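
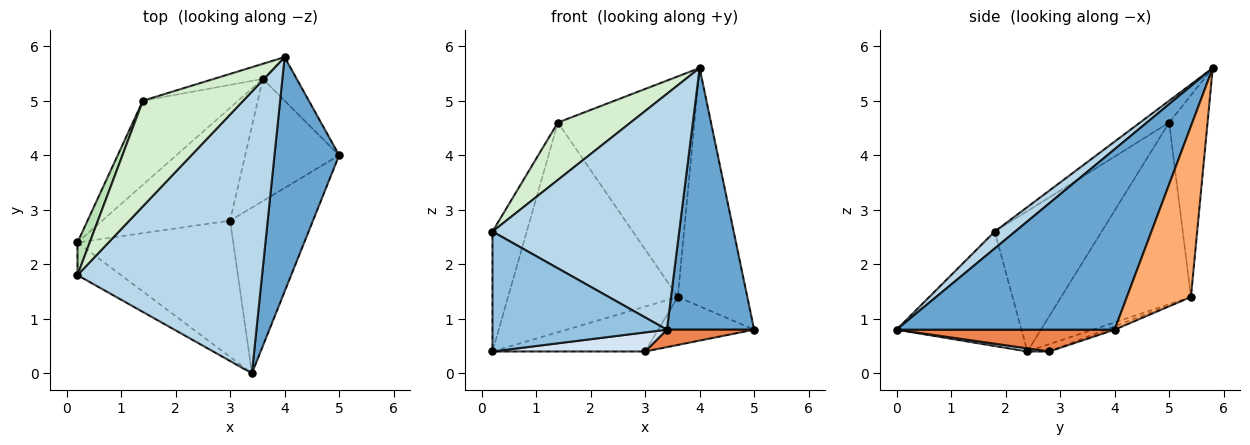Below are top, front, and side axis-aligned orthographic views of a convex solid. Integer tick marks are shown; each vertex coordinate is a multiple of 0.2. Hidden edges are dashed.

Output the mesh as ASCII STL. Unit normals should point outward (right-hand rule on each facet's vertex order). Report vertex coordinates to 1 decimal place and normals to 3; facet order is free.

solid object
 facet normal 0.881 -0.352 0.316
  outer loop
   vertex 4.0 5.8 5.6
   vertex 3.4 0.0 0.8
   vertex 5.0 4.0 0.8
  endloop
 endfacet
 facet normal -0.568 -0.794 -0.216
  outer loop
   vertex 0.2 1.8 2.6
   vertex 0.2 2.4 0.4
   vertex 3.4 0.0 0.8
  endloop
 endfacet
 facet normal 0.070 -0.640 0.765
  outer loop
   vertex 0.2 1.8 2.6
   vertex 3.4 0.0 0.8
   vertex 4.0 5.8 5.6
  endloop
 endfacet
 facet normal 0.020 -0.139 -0.990
  outer loop
   vertex 3.0 2.8 0.4
   vertex 3.4 0.0 0.8
   vertex 0.2 2.4 0.4
  endloop
 endfacet
 facet normal 0.253 -0.101 -0.962
  outer loop
   vertex 3.0 2.8 0.4
   vertex 5.0 4.0 0.8
   vertex 3.4 0.0 0.8
  endloop
 endfacet
 facet normal 0.672 0.729 -0.133
  outer loop
   vertex 3.6 5.4 1.4
   vertex 4.0 5.8 5.6
   vertex 5.0 4.0 0.8
  endloop
 endfacet
 facet normal -0.053 0.369 -0.928
  outer loop
   vertex 3.6 5.4 1.4
   vertex 3.0 2.8 0.4
   vertex 0.2 2.4 0.4
  endloop
 endfacet
 facet normal -0.033 0.365 -0.930
  outer loop
   vertex 3.6 5.4 1.4
   vertex 5.0 4.0 0.8
   vertex 3.0 2.8 0.4
  endloop
 endfacet
 facet normal -0.579 0.757 -0.303
  outer loop
   vertex 1.4 5.0 4.6
   vertex 3.6 5.4 1.4
   vertex 0.2 2.4 0.4
  endloop
 endfacet
 facet normal -0.270 0.961 -0.066
  outer loop
   vertex 1.4 5.0 4.6
   vertex 4.0 5.8 5.6
   vertex 3.6 5.4 1.4
  endloop
 endfacet
 facet normal -0.949 0.304 0.083
  outer loop
   vertex 1.4 5.0 4.6
   vertex 0.2 2.4 0.4
   vertex 0.2 1.8 2.6
  endloop
 endfacet
 facet normal -0.188 -0.469 0.863
  outer loop
   vertex 1.4 5.0 4.6
   vertex 0.2 1.8 2.6
   vertex 4.0 5.8 5.6
  endloop
 endfacet
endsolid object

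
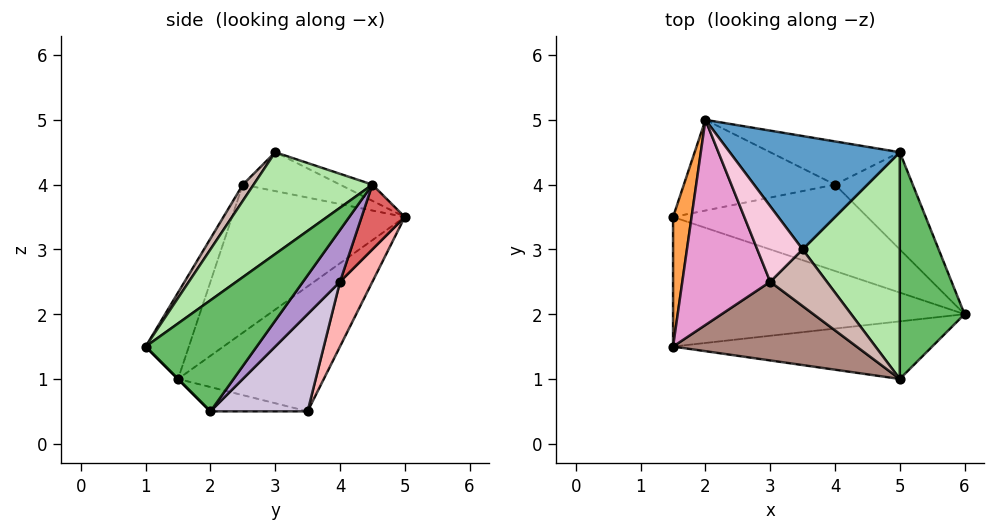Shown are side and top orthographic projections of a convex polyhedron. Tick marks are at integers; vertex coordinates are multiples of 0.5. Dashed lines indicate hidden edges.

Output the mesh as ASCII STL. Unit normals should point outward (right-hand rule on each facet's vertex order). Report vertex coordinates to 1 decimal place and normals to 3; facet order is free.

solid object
 facet normal -0.087 0.392 0.916
  outer loop
   vertex 5.0 4.5 4.0
   vertex 2.0 5.0 3.5
   vertex 3.5 3.0 4.5
  endloop
 endfacet
 facet normal -0.081 -0.242 -0.967
  outer loop
   vertex 1.5 3.5 0.5
   vertex 6.0 2.0 0.5
   vertex 1.5 1.5 1.0
  endloop
 endfacet
 facet normal -0.989 0.037 0.146
  outer loop
   vertex 1.5 3.5 0.5
   vertex 1.5 1.5 1.0
   vertex 2.0 5.0 3.5
  endloop
 endfacet
 facet normal 0.000 -0.707 -0.707
  outer loop
   vertex 5.0 1.0 1.5
   vertex 1.5 1.5 1.0
   vertex 6.0 2.0 0.5
  endloop
 endfacet
 facet normal 0.813 -0.339 0.474
  outer loop
   vertex 5.0 1.0 1.5
   vertex 6.0 2.0 0.5
   vertex 5.0 4.5 4.0
  endloop
 endfacet
 facet normal 0.649 -0.442 0.619
  outer loop
   vertex 5.0 1.0 1.5
   vertex 5.0 4.5 4.0
   vertex 3.5 3.0 4.5
  endloop
 endfacet
 facet normal 0.218 0.873 -0.436
  outer loop
   vertex 4.0 4.0 2.5
   vertex 2.0 5.0 3.5
   vertex 5.0 4.5 4.0
  endloop
 endfacet
 facet normal 0.199 0.863 -0.465
  outer loop
   vertex 4.0 4.0 2.5
   vertex 1.5 3.5 0.5
   vertex 2.0 5.0 3.5
  endloop
 endfacet
 facet normal 0.324 0.811 -0.487
  outer loop
   vertex 4.0 4.0 2.5
   vertex 5.0 4.5 4.0
   vertex 6.0 2.0 0.5
  endloop
 endfacet
 facet normal 0.267 0.802 -0.535
  outer loop
   vertex 4.0 4.0 2.5
   vertex 6.0 2.0 0.5
   vertex 1.5 3.5 0.5
  endloop
 endfacet
 facet normal -0.185 -0.901 0.393
  outer loop
   vertex 3.0 2.5 4.0
   vertex 1.5 1.5 1.0
   vertex 5.0 1.0 1.5
  endloop
 endfacet
 facet normal 0.173 -0.777 0.605
  outer loop
   vertex 3.0 2.5 4.0
   vertex 5.0 1.0 1.5
   vertex 3.5 3.0 4.5
  endloop
 endfacet
 facet normal -0.836 -0.235 0.496
  outer loop
   vertex 3.0 2.5 4.0
   vertex 2.0 5.0 3.5
   vertex 1.5 1.5 1.0
  endloop
 endfacet
 facet normal -0.647 -0.108 0.755
  outer loop
   vertex 3.0 2.5 4.0
   vertex 3.5 3.0 4.5
   vertex 2.0 5.0 3.5
  endloop
 endfacet
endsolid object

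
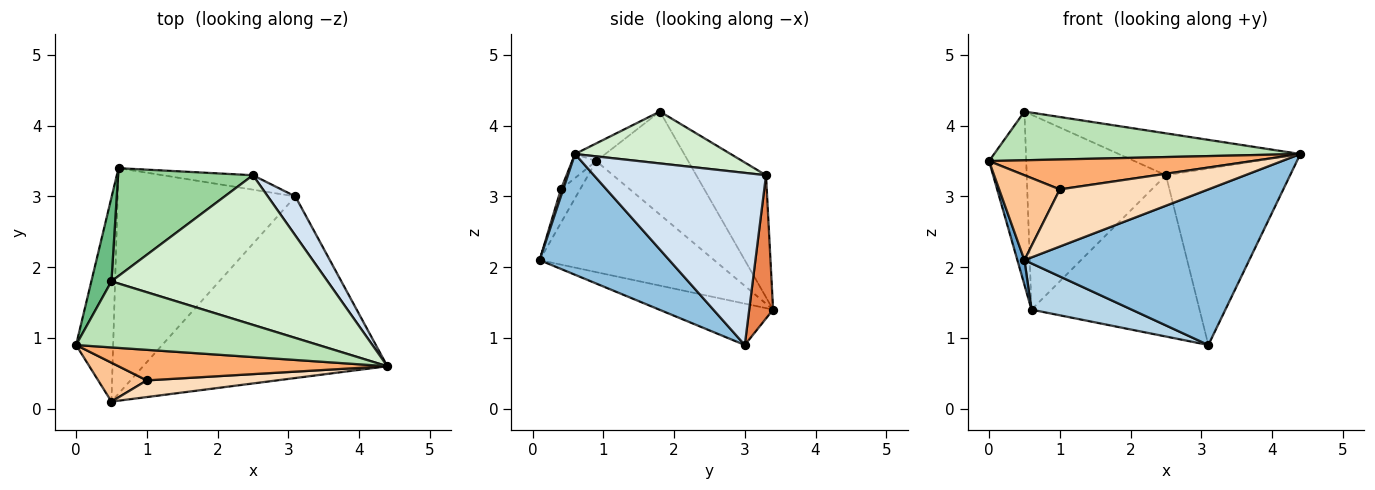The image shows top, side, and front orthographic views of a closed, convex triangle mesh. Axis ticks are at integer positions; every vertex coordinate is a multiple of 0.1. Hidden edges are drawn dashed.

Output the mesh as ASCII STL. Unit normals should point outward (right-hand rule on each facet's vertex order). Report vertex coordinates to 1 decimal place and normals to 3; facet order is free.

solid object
 facet normal -0.948 -0.038 -0.317
  outer loop
   vertex 0.5 0.1 2.1
   vertex 0.0 0.9 3.5
   vertex 0.6 3.4 1.4
  endloop
 endfacet
 facet normal 0.351 -0.609 -0.711
  outer loop
   vertex 3.1 3.0 0.9
   vertex 4.4 0.6 3.6
   vertex 0.5 0.1 2.1
  endloop
 endfacet
 facet normal -0.222 -0.196 -0.955
  outer loop
   vertex 3.1 3.0 0.9
   vertex 0.5 0.1 2.1
   vertex 0.6 3.4 1.4
  endloop
 endfacet
 facet normal 0.804 0.580 0.129
  outer loop
   vertex 2.5 3.3 3.3
   vertex 4.4 0.6 3.6
   vertex 3.1 3.0 0.9
  endloop
 endfacet
 facet normal 0.140 0.986 -0.088
  outer loop
   vertex 2.5 3.3 3.3
   vertex 3.1 3.0 0.9
   vertex 0.6 3.4 1.4
  endloop
 endfacet
 facet normal -0.064 -0.698 0.713
  outer loop
   vertex 1.0 0.4 3.1
   vertex 4.4 0.6 3.6
   vertex 0.0 0.9 3.5
  endloop
 endfacet
 facet normal -0.277 -0.874 0.400
  outer loop
   vertex 1.0 0.4 3.1
   vertex 0.0 0.9 3.5
   vertex 0.5 0.1 2.1
  endloop
 endfacet
 facet normal 0.015 -0.960 0.280
  outer loop
   vertex 1.0 0.4 3.1
   vertex 0.5 0.1 2.1
   vertex 4.4 0.6 3.6
  endloop
 endfacet
 facet normal -0.912 0.368 0.178
  outer loop
   vertex 0.5 1.8 4.2
   vertex 0.6 3.4 1.4
   vertex 0.0 0.9 3.5
  endloop
 endfacet
 facet normal -0.401 0.801 0.444
  outer loop
   vertex 0.5 1.8 4.2
   vertex 2.5 3.3 3.3
   vertex 0.6 3.4 1.4
  endloop
 endfacet
 facet normal -0.059 -0.592 0.804
  outer loop
   vertex 0.5 1.8 4.2
   vertex 0.0 0.9 3.5
   vertex 4.4 0.6 3.6
  endloop
 endfacet
 facet normal 0.225 0.263 0.938
  outer loop
   vertex 0.5 1.8 4.2
   vertex 4.4 0.6 3.6
   vertex 2.5 3.3 3.3
  endloop
 endfacet
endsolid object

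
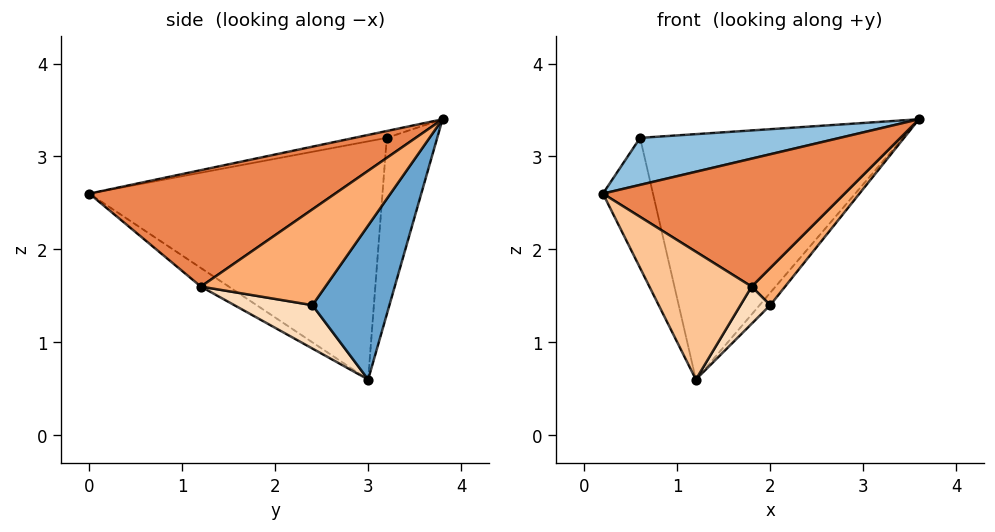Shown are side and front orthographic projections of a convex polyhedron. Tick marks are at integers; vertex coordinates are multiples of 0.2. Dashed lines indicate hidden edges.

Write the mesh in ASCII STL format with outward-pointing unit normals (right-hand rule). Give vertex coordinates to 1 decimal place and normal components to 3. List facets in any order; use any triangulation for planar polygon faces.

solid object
 facet normal 0.741 0.102 -0.664
  outer loop
   vertex 2.0 2.4 1.4
   vertex 1.2 3.0 0.6
   vertex 3.6 3.8 3.4
  endloop
 endfacet
 facet normal -0.029 -0.181 0.983
  outer loop
   vertex 0.6 3.2 3.2
   vertex 0.2 0.0 2.6
   vertex 3.6 3.8 3.4
  endloop
 endfacet
 facet normal -0.958 0.164 -0.234
  outer loop
   vertex 0.6 3.2 3.2
   vertex 1.2 3.0 0.6
   vertex 0.2 0.0 2.6
  endloop
 endfacet
 facet normal -0.187 0.975 -0.118
  outer loop
   vertex 0.6 3.2 3.2
   vertex 3.6 3.8 3.4
   vertex 1.2 3.0 0.6
  endloop
 endfacet
 facet normal 0.683 -0.672 0.287
  outer loop
   vertex 1.8 1.2 1.6
   vertex 3.6 3.8 3.4
   vertex 0.2 0.0 2.6
  endloop
 endfacet
 facet normal 0.831 -0.223 -0.509
  outer loop
   vertex 1.8 1.2 1.6
   vertex 2.0 2.4 1.4
   vertex 3.6 3.8 3.4
  endloop
 endfacet
 facet normal -0.141 -0.516 -0.845
  outer loop
   vertex 1.8 1.2 1.6
   vertex 0.2 0.0 2.6
   vertex 1.2 3.0 0.6
  endloop
 endfacet
 facet normal 0.598 -0.228 -0.769
  outer loop
   vertex 1.8 1.2 1.6
   vertex 1.2 3.0 0.6
   vertex 2.0 2.4 1.4
  endloop
 endfacet
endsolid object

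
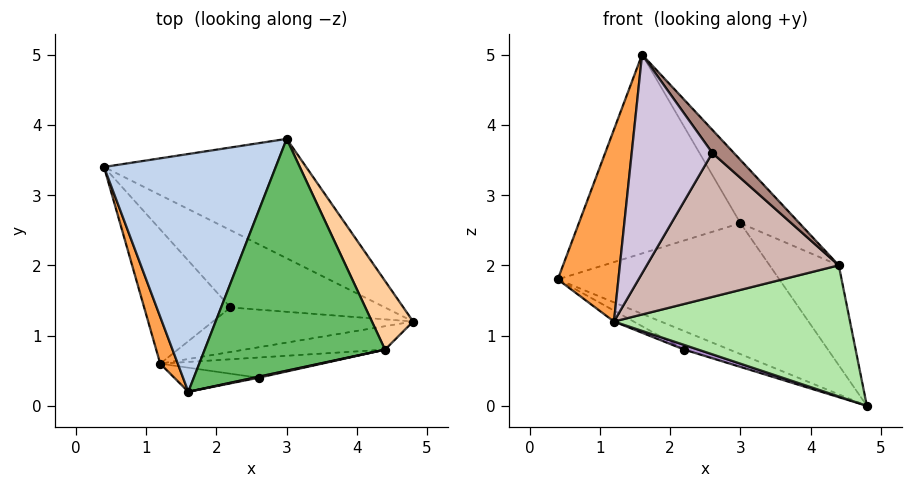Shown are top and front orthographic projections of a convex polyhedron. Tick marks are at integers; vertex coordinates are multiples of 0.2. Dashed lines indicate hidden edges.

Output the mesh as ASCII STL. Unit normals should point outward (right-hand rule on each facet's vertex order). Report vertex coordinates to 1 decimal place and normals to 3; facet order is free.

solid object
 facet normal 0.093 0.736 -0.671
  outer loop
   vertex 3.0 3.8 2.6
   vertex 4.8 1.2 0.0
   vertex 0.4 3.4 1.8
  endloop
 endfacet
 facet normal -0.317 0.608 0.727
  outer loop
   vertex 3.0 3.8 2.6
   vertex 0.4 3.4 1.8
   vertex 1.6 0.2 5.0
  endloop
 endfacet
 facet normal -0.955 -0.288 0.070
  outer loop
   vertex 1.2 0.6 1.2
   vertex 1.6 0.2 5.0
   vertex 0.4 3.4 1.8
  endloop
 endfacet
 facet normal 0.895 0.367 0.252
  outer loop
   vertex 4.4 0.8 2.0
   vertex 4.8 1.2 0.0
   vertex 3.0 3.8 2.6
  endloop
 endfacet
 facet normal 0.699 0.188 0.690
  outer loop
   vertex 4.4 0.8 2.0
   vertex 3.0 3.8 2.6
   vertex 1.6 0.2 5.0
  endloop
 endfacet
 facet normal 0.105 -0.979 -0.175
  outer loop
   vertex 4.4 0.8 2.0
   vertex 1.2 0.6 1.2
   vertex 4.8 1.2 0.0
  endloop
 endfacet
 facet normal -0.271 0.224 -0.936
  outer loop
   vertex 2.2 1.4 0.8
   vertex 0.4 3.4 1.8
   vertex 4.8 1.2 0.0
  endloop
 endfacet
 facet normal -0.421 0.074 -0.904
  outer loop
   vertex 2.2 1.4 0.8
   vertex 1.2 0.6 1.2
   vertex 0.4 3.4 1.8
  endloop
 endfacet
 facet normal -0.300 -0.100 -0.949
  outer loop
   vertex 2.2 1.4 0.8
   vertex 4.8 1.2 0.0
   vertex 1.2 0.6 1.2
  endloop
 endfacet
 facet normal 0.046 -0.993 -0.109
  outer loop
   vertex 2.6 0.4 3.6
   vertex 1.6 0.2 5.0
   vertex 1.2 0.6 1.2
  endloop
 endfacet
 facet normal 0.252 -0.967 0.042
  outer loop
   vertex 2.6 0.4 3.6
   vertex 4.4 0.8 2.0
   vertex 1.6 0.2 5.0
  endloop
 endfacet
 facet normal 0.096 -0.986 -0.138
  outer loop
   vertex 2.6 0.4 3.6
   vertex 1.2 0.6 1.2
   vertex 4.4 0.8 2.0
  endloop
 endfacet
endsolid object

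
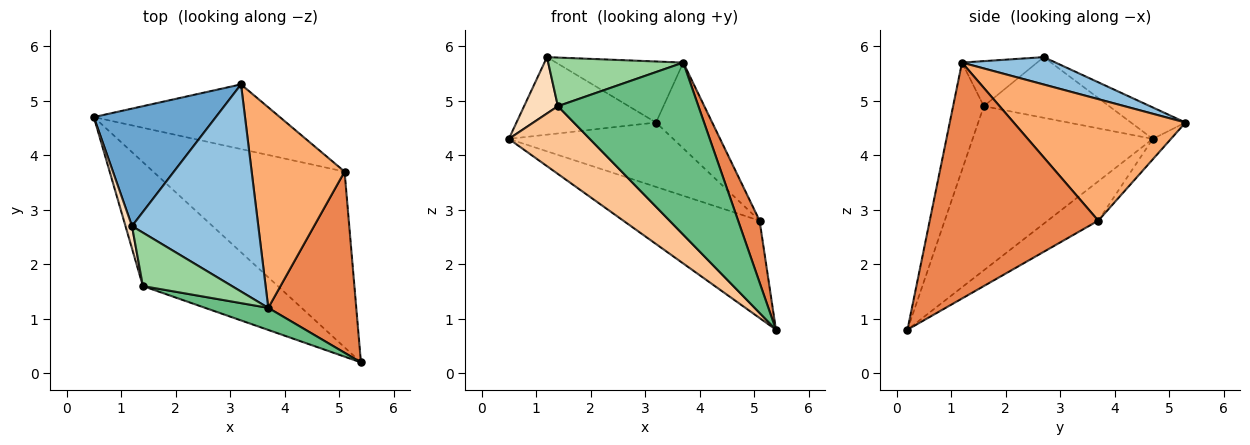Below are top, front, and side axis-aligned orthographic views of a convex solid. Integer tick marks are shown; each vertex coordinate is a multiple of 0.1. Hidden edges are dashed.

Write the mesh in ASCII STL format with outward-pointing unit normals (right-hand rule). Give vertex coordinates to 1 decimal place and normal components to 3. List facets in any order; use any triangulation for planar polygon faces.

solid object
 facet normal -0.210 0.538 0.816
  outer loop
   vertex 1.2 2.7 5.8
   vertex 3.2 5.3 4.6
   vertex 0.5 4.7 4.3
  endloop
 endfacet
 facet normal 0.204 0.277 0.939
  outer loop
   vertex 3.7 1.2 5.7
   vertex 3.2 5.3 4.6
   vertex 1.2 2.7 5.8
  endloop
 endfacet
 facet normal -0.177 0.477 -0.861
  outer loop
   vertex 5.1 3.7 2.8
   vertex 5.4 0.2 0.8
   vertex 0.5 4.7 4.3
  endloop
 endfacet
 facet normal -0.078 0.703 -0.707
  outer loop
   vertex 5.1 3.7 2.8
   vertex 0.5 4.7 4.3
   vertex 3.2 5.3 4.6
  endloop
 endfacet
 facet normal 0.930 -0.119 0.347
  outer loop
   vertex 5.1 3.7 2.8
   vertex 3.7 1.2 5.7
   vertex 5.4 0.2 0.8
  endloop
 endfacet
 facet normal 0.769 0.252 0.588
  outer loop
   vertex 5.1 3.7 2.8
   vertex 3.2 5.3 4.6
   vertex 3.7 1.2 5.7
  endloop
 endfacet
 facet normal -0.730 -0.328 -0.600
  outer loop
   vertex 1.4 1.6 4.9
   vertex 0.5 4.7 4.3
   vertex 5.4 0.2 0.8
  endloop
 endfacet
 facet normal -0.960 -0.259 0.103
  outer loop
   vertex 1.4 1.6 4.9
   vertex 1.2 2.7 5.8
   vertex 0.5 4.7 4.3
  endloop
 endfacet
 facet normal -0.212 -0.969 0.124
  outer loop
   vertex 1.4 1.6 4.9
   vertex 5.4 0.2 0.8
   vertex 3.7 1.2 5.7
  endloop
 endfacet
 facet normal -0.351 -0.630 0.693
  outer loop
   vertex 1.4 1.6 4.9
   vertex 3.7 1.2 5.7
   vertex 1.2 2.7 5.8
  endloop
 endfacet
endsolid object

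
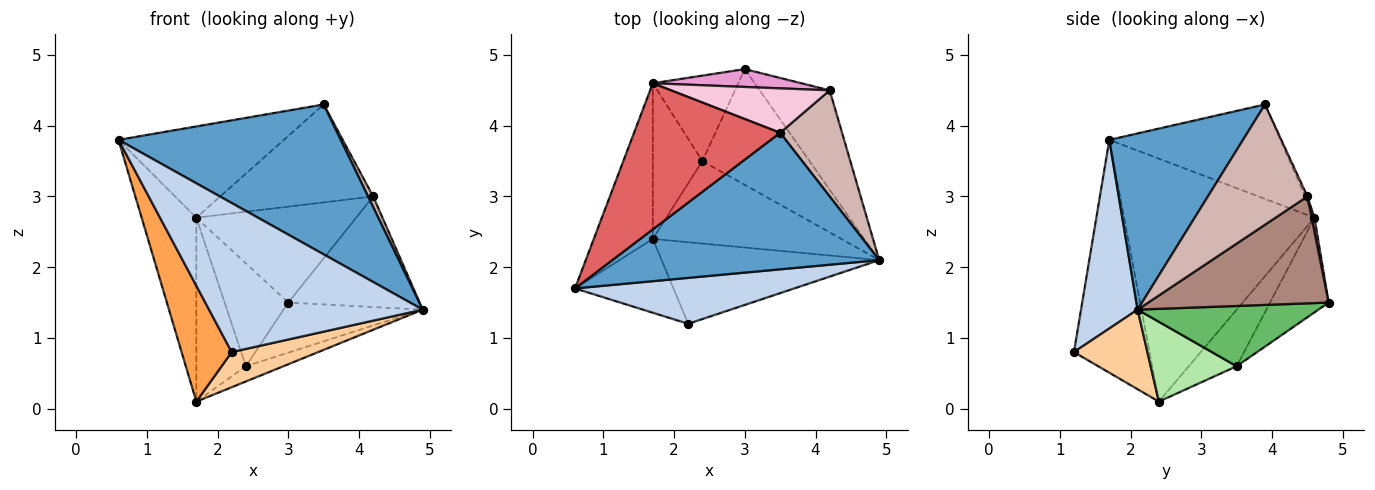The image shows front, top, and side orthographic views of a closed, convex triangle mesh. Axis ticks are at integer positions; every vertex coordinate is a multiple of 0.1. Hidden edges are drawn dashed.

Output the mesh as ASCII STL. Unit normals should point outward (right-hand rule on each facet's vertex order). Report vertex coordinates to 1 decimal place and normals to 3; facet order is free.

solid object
 facet normal 0.406 -0.675 0.615
  outer loop
   vertex 3.5 3.9 4.3
   vertex 0.6 1.7 3.8
   vertex 4.9 2.1 1.4
  endloop
 endfacet
 facet normal 0.245 -0.926 0.285
  outer loop
   vertex 2.2 1.2 0.8
   vertex 4.9 2.1 1.4
   vertex 0.6 1.7 3.8
  endloop
 endfacet
 facet normal -0.786 -0.521 -0.332
  outer loop
   vertex 2.2 1.2 0.8
   vertex 0.6 1.7 3.8
   vertex 1.7 2.4 0.1
  endloop
 endfacet
 facet normal 0.318 -0.375 -0.871
  outer loop
   vertex 2.2 1.2 0.8
   vertex 1.7 2.4 0.1
   vertex 4.9 2.1 1.4
  endloop
 endfacet
 facet normal 0.459 0.353 -0.816
  outer loop
   vertex 2.4 3.5 0.6
   vertex 3.0 4.8 1.5
   vertex 4.9 2.1 1.4
  endloop
 endfacet
 facet normal 0.385 0.168 -0.908
  outer loop
   vertex 2.4 3.5 0.6
   vertex 4.9 2.1 1.4
   vertex 1.7 2.4 0.1
  endloop
 endfacet
 facet normal -0.481 0.464 0.744
  outer loop
   vertex 1.7 4.6 2.7
   vertex 0.6 1.7 3.8
   vertex 3.5 3.9 4.3
  endloop
 endfacet
 facet normal -0.936 0.269 -0.227
  outer loop
   vertex 1.7 4.6 2.7
   vertex 1.7 2.4 0.1
   vertex 0.6 1.7 3.8
  endloop
 endfacet
 facet normal -0.578 0.628 -0.521
  outer loop
   vertex 1.7 4.6 2.7
   vertex 3.0 4.8 1.5
   vertex 2.4 3.5 0.6
  endloop
 endfacet
 facet normal -0.594 0.614 -0.520
  outer loop
   vertex 1.7 4.6 2.7
   vertex 2.4 3.5 0.6
   vertex 1.7 2.4 0.1
  endloop
 endfacet
 facet normal 0.715 0.520 -0.468
  outer loop
   vertex 4.2 4.5 3.0
   vertex 4.9 2.1 1.4
   vertex 3.0 4.8 1.5
  endloop
 endfacet
 facet normal 0.888 -0.046 0.457
  outer loop
   vertex 4.2 4.5 3.0
   vertex 3.5 3.9 4.3
   vertex 4.9 2.1 1.4
  endloop
 endfacet
 facet normal 0.017 0.983 0.183
  outer loop
   vertex 4.2 4.5 3.0
   vertex 3.0 4.8 1.5
   vertex 1.7 4.6 2.7
  endloop
 endfacet
 facet normal -0.013 0.911 0.413
  outer loop
   vertex 4.2 4.5 3.0
   vertex 1.7 4.6 2.7
   vertex 3.5 3.9 4.3
  endloop
 endfacet
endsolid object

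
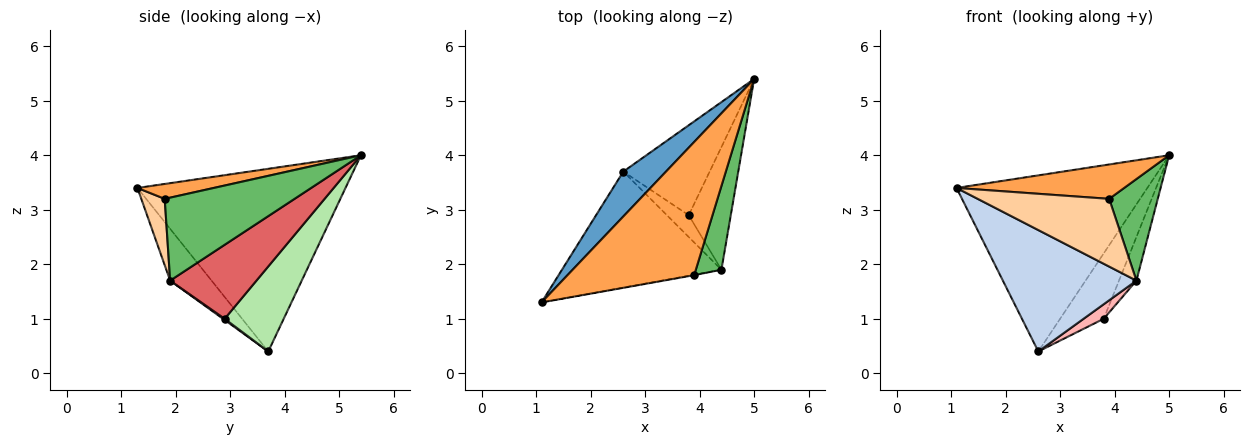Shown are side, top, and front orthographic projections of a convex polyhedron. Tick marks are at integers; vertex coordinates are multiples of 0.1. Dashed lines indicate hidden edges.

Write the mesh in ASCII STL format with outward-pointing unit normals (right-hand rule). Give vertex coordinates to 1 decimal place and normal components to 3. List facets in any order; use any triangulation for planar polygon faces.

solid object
 facet normal -0.726 0.666 0.170
  outer loop
   vertex 2.6 3.7 0.4
   vertex 1.1 1.3 3.4
   vertex 5.0 5.4 4.0
  endloop
 endfacet
 facet normal -0.219 -0.706 -0.674
  outer loop
   vertex 4.4 1.9 1.7
   vertex 1.1 1.3 3.4
   vertex 2.6 3.7 0.4
  endloop
 endfacet
 facet normal 0.113 -0.248 0.962
  outer loop
   vertex 3.9 1.8 3.2
   vertex 5.0 5.4 4.0
   vertex 1.1 1.3 3.4
  endloop
 endfacet
 facet normal 0.175 -0.984 -0.007
  outer loop
   vertex 3.9 1.8 3.2
   vertex 1.1 1.3 3.4
   vertex 4.4 1.9 1.7
  endloop
 endfacet
 facet normal 0.900 -0.337 0.278
  outer loop
   vertex 3.9 1.8 3.2
   vertex 4.4 1.9 1.7
   vertex 5.0 5.4 4.0
  endloop
 endfacet
 facet normal 0.623 0.460 -0.633
  outer loop
   vertex 3.8 2.9 1.0
   vertex 2.6 3.7 0.4
   vertex 5.0 5.4 4.0
  endloop
 endfacet
 facet normal 0.856 0.173 -0.487
  outer loop
   vertex 3.8 2.9 1.0
   vertex 5.0 5.4 4.0
   vertex 4.4 1.9 1.7
  endloop
 endfacet
 facet normal 0.046 -0.554 -0.831
  outer loop
   vertex 3.8 2.9 1.0
   vertex 4.4 1.9 1.7
   vertex 2.6 3.7 0.4
  endloop
 endfacet
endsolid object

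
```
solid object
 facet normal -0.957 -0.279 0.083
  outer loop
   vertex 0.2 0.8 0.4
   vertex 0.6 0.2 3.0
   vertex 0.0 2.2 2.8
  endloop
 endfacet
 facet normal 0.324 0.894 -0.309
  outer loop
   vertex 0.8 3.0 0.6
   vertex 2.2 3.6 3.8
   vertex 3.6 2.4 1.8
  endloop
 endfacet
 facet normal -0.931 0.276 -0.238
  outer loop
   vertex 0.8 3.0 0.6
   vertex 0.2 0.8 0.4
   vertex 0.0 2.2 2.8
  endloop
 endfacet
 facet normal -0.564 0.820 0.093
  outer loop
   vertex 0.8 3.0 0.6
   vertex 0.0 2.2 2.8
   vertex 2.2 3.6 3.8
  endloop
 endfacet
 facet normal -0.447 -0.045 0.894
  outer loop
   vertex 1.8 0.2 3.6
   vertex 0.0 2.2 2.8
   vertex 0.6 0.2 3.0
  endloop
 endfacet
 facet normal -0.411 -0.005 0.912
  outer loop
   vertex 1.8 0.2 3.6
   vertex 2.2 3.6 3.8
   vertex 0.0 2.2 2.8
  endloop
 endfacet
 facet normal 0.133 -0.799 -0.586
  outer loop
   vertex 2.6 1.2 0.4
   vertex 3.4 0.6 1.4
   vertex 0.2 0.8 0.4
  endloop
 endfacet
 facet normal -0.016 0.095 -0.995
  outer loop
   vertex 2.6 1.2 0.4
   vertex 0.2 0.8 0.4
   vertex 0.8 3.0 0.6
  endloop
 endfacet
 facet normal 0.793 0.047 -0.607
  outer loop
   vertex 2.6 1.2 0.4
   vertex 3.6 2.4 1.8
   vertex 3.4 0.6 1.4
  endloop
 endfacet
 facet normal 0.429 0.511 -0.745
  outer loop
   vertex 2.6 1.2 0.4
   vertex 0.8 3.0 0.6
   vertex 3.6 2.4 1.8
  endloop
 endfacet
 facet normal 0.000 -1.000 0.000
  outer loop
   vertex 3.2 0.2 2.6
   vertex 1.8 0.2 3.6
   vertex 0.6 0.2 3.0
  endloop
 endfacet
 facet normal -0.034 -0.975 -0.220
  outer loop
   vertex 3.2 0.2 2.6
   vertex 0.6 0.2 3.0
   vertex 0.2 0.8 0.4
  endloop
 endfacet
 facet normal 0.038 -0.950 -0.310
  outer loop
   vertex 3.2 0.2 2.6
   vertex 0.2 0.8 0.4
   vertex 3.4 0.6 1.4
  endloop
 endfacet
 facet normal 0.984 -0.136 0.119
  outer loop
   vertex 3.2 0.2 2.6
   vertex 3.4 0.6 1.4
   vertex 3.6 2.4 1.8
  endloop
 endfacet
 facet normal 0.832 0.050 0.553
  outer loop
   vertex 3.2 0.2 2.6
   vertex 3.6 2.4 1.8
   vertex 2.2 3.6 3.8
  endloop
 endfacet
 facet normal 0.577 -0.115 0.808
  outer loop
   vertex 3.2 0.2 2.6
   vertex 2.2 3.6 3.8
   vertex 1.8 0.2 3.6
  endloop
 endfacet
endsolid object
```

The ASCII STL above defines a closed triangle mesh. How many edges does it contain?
24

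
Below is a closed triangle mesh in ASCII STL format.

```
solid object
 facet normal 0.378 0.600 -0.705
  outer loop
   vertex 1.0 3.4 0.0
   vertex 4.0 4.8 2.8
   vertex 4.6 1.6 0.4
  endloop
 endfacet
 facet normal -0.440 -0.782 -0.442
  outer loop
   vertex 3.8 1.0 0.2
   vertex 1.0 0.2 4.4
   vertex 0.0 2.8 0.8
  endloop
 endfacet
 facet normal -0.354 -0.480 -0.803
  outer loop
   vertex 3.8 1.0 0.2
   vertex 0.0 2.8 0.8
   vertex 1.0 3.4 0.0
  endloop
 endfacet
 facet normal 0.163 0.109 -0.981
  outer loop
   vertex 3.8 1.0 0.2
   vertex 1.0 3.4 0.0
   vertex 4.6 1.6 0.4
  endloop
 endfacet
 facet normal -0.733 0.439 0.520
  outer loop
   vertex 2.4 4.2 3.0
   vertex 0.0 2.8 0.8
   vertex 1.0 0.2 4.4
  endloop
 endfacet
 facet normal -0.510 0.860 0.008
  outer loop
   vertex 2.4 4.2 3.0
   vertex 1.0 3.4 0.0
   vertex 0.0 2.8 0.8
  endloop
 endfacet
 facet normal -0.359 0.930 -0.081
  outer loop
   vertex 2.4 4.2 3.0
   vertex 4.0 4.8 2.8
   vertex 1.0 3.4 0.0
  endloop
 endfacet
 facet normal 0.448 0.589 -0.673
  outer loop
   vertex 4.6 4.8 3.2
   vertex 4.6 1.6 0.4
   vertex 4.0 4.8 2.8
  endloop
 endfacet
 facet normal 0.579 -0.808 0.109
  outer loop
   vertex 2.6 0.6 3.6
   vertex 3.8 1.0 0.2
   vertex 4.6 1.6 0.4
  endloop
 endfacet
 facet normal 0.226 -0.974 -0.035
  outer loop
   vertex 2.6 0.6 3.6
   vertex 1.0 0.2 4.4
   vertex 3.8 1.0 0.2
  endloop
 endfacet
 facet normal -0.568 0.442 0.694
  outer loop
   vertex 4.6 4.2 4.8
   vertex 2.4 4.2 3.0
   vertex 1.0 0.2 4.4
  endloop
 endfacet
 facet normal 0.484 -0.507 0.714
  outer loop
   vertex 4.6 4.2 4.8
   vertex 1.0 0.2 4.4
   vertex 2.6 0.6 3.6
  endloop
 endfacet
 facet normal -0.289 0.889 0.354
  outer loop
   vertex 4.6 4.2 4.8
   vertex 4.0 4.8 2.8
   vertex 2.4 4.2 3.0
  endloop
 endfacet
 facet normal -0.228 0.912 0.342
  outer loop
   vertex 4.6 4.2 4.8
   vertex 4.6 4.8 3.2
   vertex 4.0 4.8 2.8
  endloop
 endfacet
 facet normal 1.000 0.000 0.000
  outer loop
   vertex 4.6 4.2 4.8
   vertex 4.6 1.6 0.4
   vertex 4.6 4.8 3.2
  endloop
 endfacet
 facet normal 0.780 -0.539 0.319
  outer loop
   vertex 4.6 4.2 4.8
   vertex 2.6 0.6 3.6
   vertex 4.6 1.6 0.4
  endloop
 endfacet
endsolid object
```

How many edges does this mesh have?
24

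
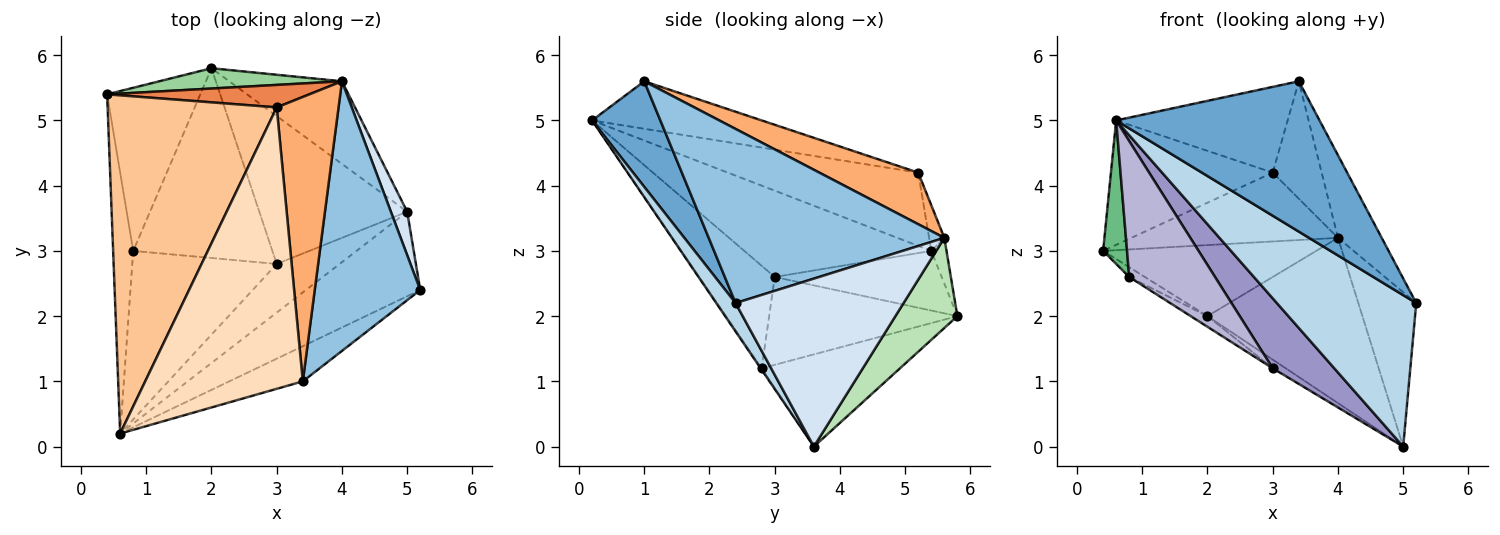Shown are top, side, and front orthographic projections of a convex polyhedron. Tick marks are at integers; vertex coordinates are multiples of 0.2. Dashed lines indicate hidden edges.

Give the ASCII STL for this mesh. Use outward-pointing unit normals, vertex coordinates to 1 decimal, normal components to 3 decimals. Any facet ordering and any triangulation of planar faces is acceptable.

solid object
 facet normal 0.311 -0.925 -0.217
  outer loop
   vertex 3.4 1.0 5.6
   vertex 0.6 0.2 5.0
   vertex 5.2 2.4 2.2
  endloop
 endfacet
 facet normal 0.845 0.157 0.512
  outer loop
   vertex 4.0 5.6 3.2
   vertex 3.4 1.0 5.6
   vertex 5.2 2.4 2.2
  endloop
 endfacet
 facet normal 0.120 -0.867 -0.484
  outer loop
   vertex 5.0 3.6 0.0
   vertex 5.2 2.4 2.2
   vertex 0.6 0.2 5.0
  endloop
 endfacet
 facet normal 0.941 0.324 0.091
  outer loop
   vertex 5.0 3.6 0.0
   vertex 4.0 5.6 3.2
   vertex 5.2 2.4 2.2
  endloop
 endfacet
 facet normal -0.070 0.948 0.309
  outer loop
   vertex 3.0 5.2 4.2
   vertex 4.0 5.6 3.2
   vertex 0.4 5.4 3.0
  endloop
 endfacet
 facet normal 0.611 0.302 0.732
  outer loop
   vertex 3.0 5.2 4.2
   vertex 3.4 1.0 5.6
   vertex 4.0 5.6 3.2
  endloop
 endfacet
 facet normal -0.377 0.320 0.869
  outer loop
   vertex 3.0 5.2 4.2
   vertex 0.4 5.4 3.0
   vertex 0.6 0.2 5.0
  endloop
 endfacet
 facet normal -0.277 0.280 0.919
  outer loop
   vertex 3.0 5.2 4.2
   vertex 0.6 0.2 5.0
   vertex 3.4 1.0 5.6
  endloop
 endfacet
 facet normal -0.967 -0.124 -0.225
  outer loop
   vertex 0.8 3.0 2.6
   vertex 0.6 0.2 5.0
   vertex 0.4 5.4 3.0
  endloop
 endfacet
 facet normal -0.069 0.959 0.274
  outer loop
   vertex 2.0 5.8 2.0
   vertex 0.4 5.4 3.0
   vertex 4.0 5.6 3.2
  endloop
 endfacet
 facet normal 0.337 0.842 -0.421
  outer loop
   vertex 2.0 5.8 2.0
   vertex 4.0 5.6 3.2
   vertex 5.0 3.6 0.0
  endloop
 endfacet
 facet normal -0.538 0.050 -0.841
  outer loop
   vertex 2.0 5.8 2.0
   vertex 0.8 3.0 2.6
   vertex 0.4 5.4 3.0
  endloop
 endfacet
 facet normal -0.014 -0.821 -0.571
  outer loop
   vertex 3.0 2.8 1.2
   vertex 5.0 3.6 0.0
   vertex 0.6 0.2 5.0
  endloop
 endfacet
 facet normal -0.484 -0.549 -0.681
  outer loop
   vertex 3.0 2.8 1.2
   vertex 0.6 0.2 5.0
   vertex 0.8 3.0 2.6
  endloop
 endfacet
 facet normal -0.528 0.050 -0.848
  outer loop
   vertex 3.0 2.8 1.2
   vertex 2.0 5.8 2.0
   vertex 5.0 3.6 0.0
  endloop
 endfacet
 facet normal -0.533 0.048 -0.845
  outer loop
   vertex 3.0 2.8 1.2
   vertex 0.8 3.0 2.6
   vertex 2.0 5.8 2.0
  endloop
 endfacet
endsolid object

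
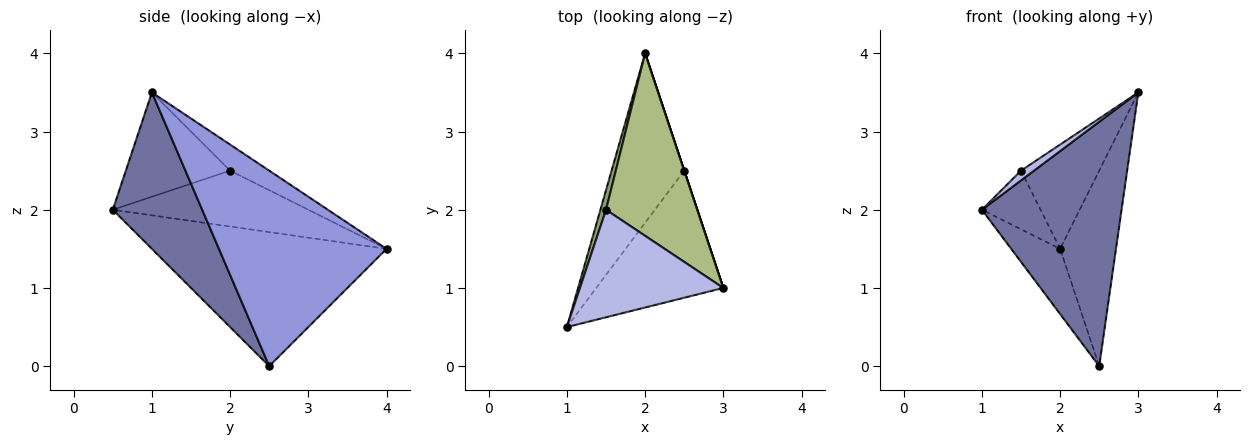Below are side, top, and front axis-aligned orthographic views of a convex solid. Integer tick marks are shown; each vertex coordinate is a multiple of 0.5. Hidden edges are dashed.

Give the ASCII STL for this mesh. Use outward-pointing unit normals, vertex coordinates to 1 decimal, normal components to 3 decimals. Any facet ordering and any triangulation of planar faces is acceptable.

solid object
 facet normal 0.494 -0.772 -0.401
  outer loop
   vertex 2.5 2.5 0.0
   vertex 3.0 1.0 3.5
   vertex 1.0 0.5 2.0
  endloop
 endfacet
 facet normal -0.865 0.180 -0.468
  outer loop
   vertex 2.5 2.5 0.0
   vertex 1.0 0.5 2.0
   vertex 2.0 4.0 1.5
  endloop
 endfacet
 facet normal 0.949 0.316 0.000
  outer loop
   vertex 2.5 2.5 0.0
   vertex 2.0 4.0 1.5
   vertex 3.0 1.0 3.5
  endloop
 endfacet
 facet normal -0.587 -0.073 0.807
  outer loop
   vertex 1.5 2.0 2.5
   vertex 1.0 0.5 2.0
   vertex 3.0 1.0 3.5
  endloop
 endfacet
 facet normal -0.953 0.286 0.095
  outer loop
   vertex 1.5 2.0 2.5
   vertex 2.0 4.0 1.5
   vertex 1.0 0.5 2.0
  endloop
 endfacet
 facet normal -0.241 0.482 0.843
  outer loop
   vertex 1.5 2.0 2.5
   vertex 3.0 1.0 3.5
   vertex 2.0 4.0 1.5
  endloop
 endfacet
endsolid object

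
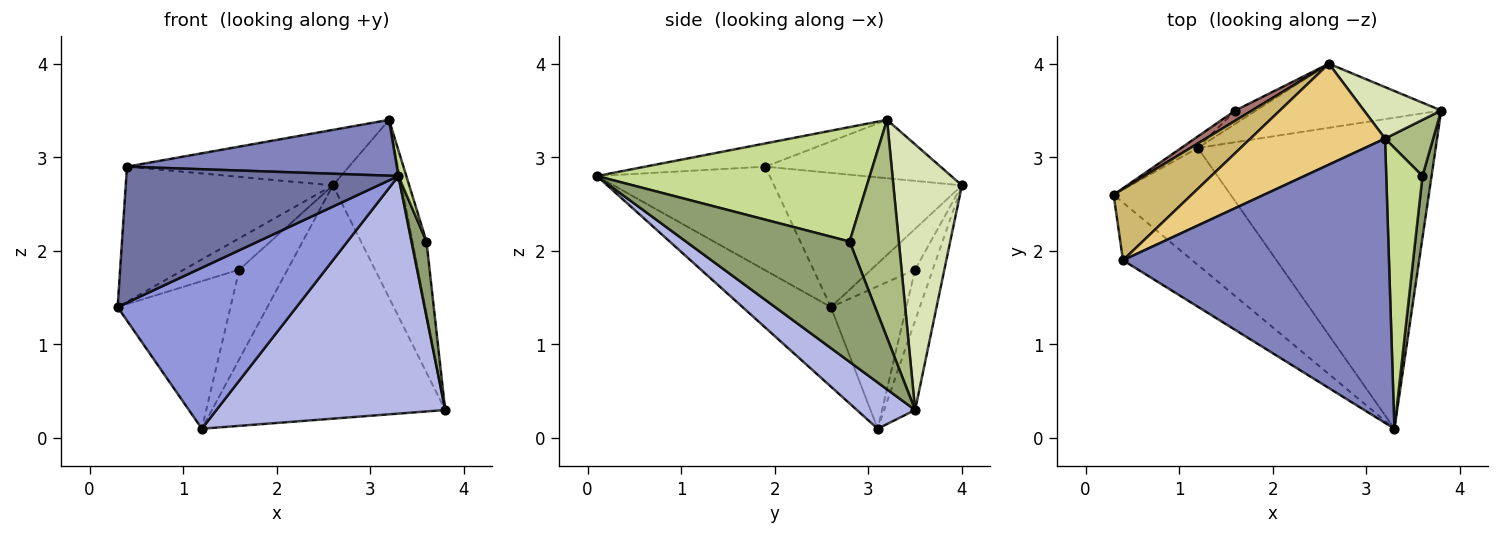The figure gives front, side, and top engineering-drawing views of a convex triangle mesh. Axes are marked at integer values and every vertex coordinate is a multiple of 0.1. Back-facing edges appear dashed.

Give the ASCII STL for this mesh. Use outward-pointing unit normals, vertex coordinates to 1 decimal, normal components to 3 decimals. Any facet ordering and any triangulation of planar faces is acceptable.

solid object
 facet normal -0.505 -0.795 -0.337
  outer loop
   vertex 0.4 1.9 2.9
   vertex 0.3 2.6 1.4
   vertex 3.3 0.1 2.8
  endloop
 endfacet
 facet normal -0.085 -0.192 0.978
  outer loop
   vertex 0.4 1.9 2.9
   vertex 3.3 0.1 2.8
   vertex 3.2 3.2 3.4
  endloop
 endfacet
 facet normal -0.371 -0.751 -0.546
  outer loop
   vertex 1.2 3.1 0.1
   vertex 3.3 0.1 2.8
   vertex 0.3 2.6 1.4
  endloop
 endfacet
 facet normal 0.153 -0.600 -0.785
  outer loop
   vertex 1.2 3.1 0.1
   vertex 3.8 3.5 0.3
   vertex 3.3 0.1 2.8
  endloop
 endfacet
 facet normal 0.993 -0.091 0.075
  outer loop
   vertex 3.6 2.8 2.1
   vertex 3.3 0.1 2.8
   vertex 3.8 3.5 0.3
  endloop
 endfacet
 facet normal 0.941 0.266 0.208
  outer loop
   vertex 3.6 2.8 2.1
   vertex 3.8 3.5 0.3
   vertex 3.2 3.2 3.4
  endloop
 endfacet
 facet normal 0.953 -0.028 0.302
  outer loop
   vertex 3.6 2.8 2.1
   vertex 3.2 3.2 3.4
   vertex 3.3 0.1 2.8
  endloop
 endfacet
 facet normal 0.691 0.694 0.201
  outer loop
   vertex 2.6 4.0 2.7
   vertex 3.2 3.2 3.4
   vertex 3.8 3.5 0.3
  endloop
 endfacet
 facet normal -0.127 0.956 -0.263
  outer loop
   vertex 2.6 4.0 2.7
   vertex 3.8 3.5 0.3
   vertex 1.2 3.1 0.1
  endloop
 endfacet
 facet normal -0.626 0.690 0.364
  outer loop
   vertex 2.6 4.0 2.7
   vertex 0.3 2.6 1.4
   vertex 0.4 1.9 2.9
  endloop
 endfacet
 facet normal -0.355 0.450 0.819
  outer loop
   vertex 2.6 4.0 2.7
   vertex 0.4 1.9 2.9
   vertex 3.2 3.2 3.4
  endloop
 endfacet
 facet normal -0.554 0.830 -0.065
  outer loop
   vertex 1.6 3.5 1.8
   vertex 1.2 3.1 0.1
   vertex 0.3 2.6 1.4
  endloop
 endfacet
 facet normal -0.602 0.760 0.247
  outer loop
   vertex 1.6 3.5 1.8
   vertex 0.3 2.6 1.4
   vertex 2.6 4.0 2.7
  endloop
 endfacet
 facet normal -0.340 0.930 -0.139
  outer loop
   vertex 1.6 3.5 1.8
   vertex 2.6 4.0 2.7
   vertex 1.2 3.1 0.1
  endloop
 endfacet
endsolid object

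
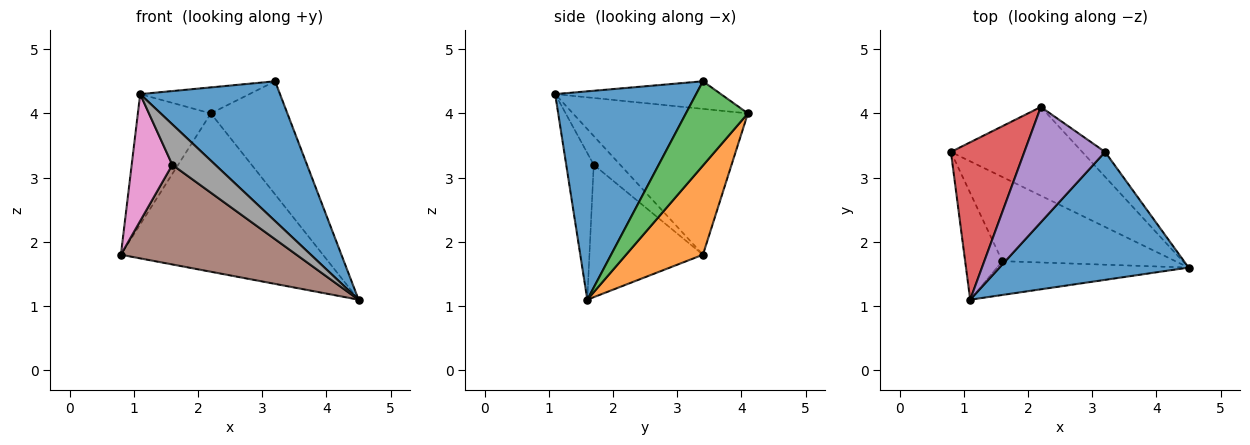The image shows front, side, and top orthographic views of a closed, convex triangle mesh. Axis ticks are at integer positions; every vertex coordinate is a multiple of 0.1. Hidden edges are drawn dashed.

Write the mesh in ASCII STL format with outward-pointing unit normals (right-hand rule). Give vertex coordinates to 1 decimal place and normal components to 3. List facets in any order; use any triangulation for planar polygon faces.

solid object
 facet normal 0.597 -0.592 0.542
  outer loop
   vertex 3.2 3.4 4.5
   vertex 1.1 1.1 4.3
   vertex 4.5 1.6 1.1
  endloop
 endfacet
 facet normal 0.315 0.828 -0.464
  outer loop
   vertex 2.2 4.1 4.0
   vertex 4.5 1.6 1.1
   vertex 0.8 3.4 1.8
  endloop
 endfacet
 facet normal 0.620 0.766 -0.168
  outer loop
   vertex 2.2 4.1 4.0
   vertex 3.2 3.4 4.5
   vertex 4.5 1.6 1.1
  endloop
 endfacet
 facet normal -0.837 0.349 0.422
  outer loop
   vertex 2.2 4.1 4.0
   vertex 0.8 3.4 1.8
   vertex 1.1 1.1 4.3
  endloop
 endfacet
 facet normal -0.317 0.209 0.925
  outer loop
   vertex 2.2 4.1 4.0
   vertex 1.1 1.1 4.3
   vertex 3.2 3.4 4.5
  endloop
 endfacet
 facet normal -0.443 -0.685 -0.579
  outer loop
   vertex 1.6 1.7 3.2
   vertex 0.8 3.4 1.8
   vertex 4.5 1.6 1.1
  endloop
 endfacet
 facet normal -0.446 -0.685 -0.576
  outer loop
   vertex 1.6 1.7 3.2
   vertex 1.1 1.1 4.3
   vertex 0.8 3.4 1.8
  endloop
 endfacet
 facet normal -0.441 -0.689 -0.576
  outer loop
   vertex 1.6 1.7 3.2
   vertex 4.5 1.6 1.1
   vertex 1.1 1.1 4.3
  endloop
 endfacet
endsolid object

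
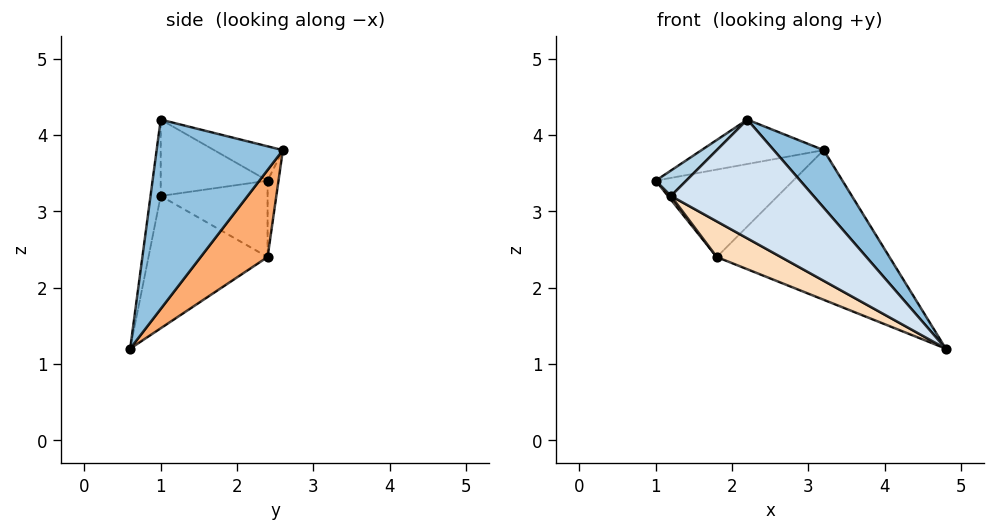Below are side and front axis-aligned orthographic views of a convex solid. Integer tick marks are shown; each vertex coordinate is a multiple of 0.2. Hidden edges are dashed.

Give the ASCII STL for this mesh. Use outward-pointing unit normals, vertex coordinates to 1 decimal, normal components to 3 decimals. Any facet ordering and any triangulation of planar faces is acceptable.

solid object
 facet normal -0.198 0.353 0.915
  outer loop
   vertex 2.2 1.0 4.2
   vertex 3.2 2.6 3.8
   vertex 1.0 2.4 3.4
  endloop
 endfacet
 facet normal 0.707 -0.279 0.650
  outer loop
   vertex 2.2 1.0 4.2
   vertex 4.8 0.6 1.2
   vertex 3.2 2.6 3.8
  endloop
 endfacet
 facet normal -0.693 -0.198 0.693
  outer loop
   vertex 1.2 1.0 3.2
   vertex 2.2 1.0 4.2
   vertex 1.0 2.4 3.4
  endloop
 endfacet
 facet normal -0.071 -0.995 0.071
  outer loop
   vertex 1.2 1.0 3.2
   vertex 4.8 0.6 1.2
   vertex 2.2 1.0 4.2
  endloop
 endfacet
 facet normal -0.079 0.995 -0.063
  outer loop
   vertex 1.8 2.4 2.4
   vertex 1.0 2.4 3.4
   vertex 3.2 2.6 3.8
  endloop
 endfacet
 facet normal 0.324 0.836 -0.443
  outer loop
   vertex 1.8 2.4 2.4
   vertex 3.2 2.6 3.8
   vertex 4.8 0.6 1.2
  endloop
 endfacet
 facet normal -0.781 -0.022 -0.625
  outer loop
   vertex 1.8 2.4 2.4
   vertex 1.2 1.0 3.2
   vertex 1.0 2.4 3.4
  endloop
 endfacet
 facet normal -0.491 -0.264 -0.830
  outer loop
   vertex 1.8 2.4 2.4
   vertex 4.8 0.6 1.2
   vertex 1.2 1.0 3.2
  endloop
 endfacet
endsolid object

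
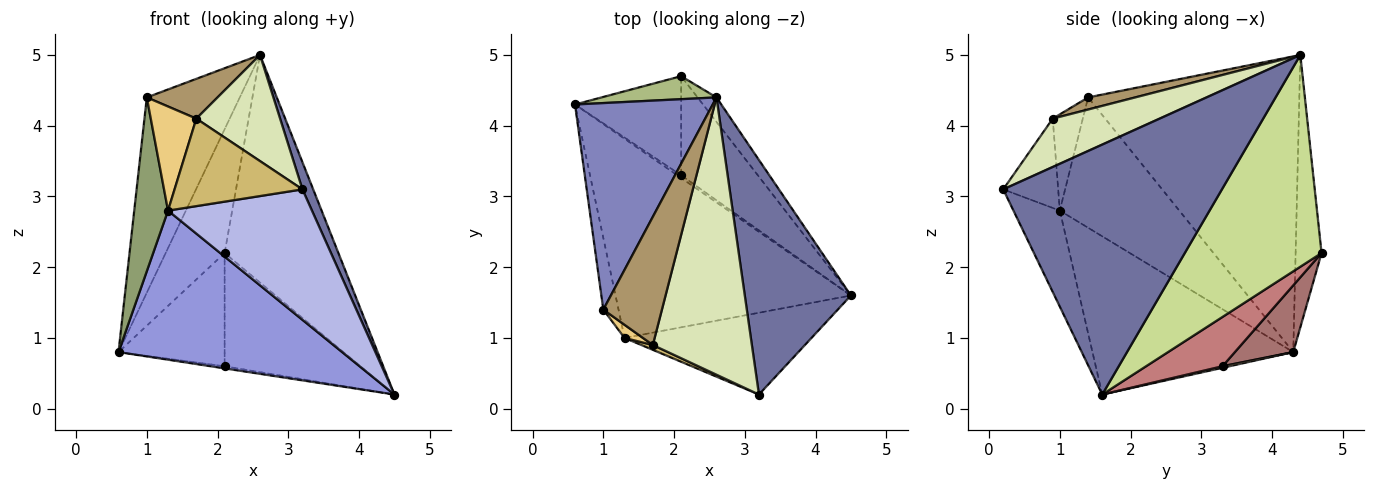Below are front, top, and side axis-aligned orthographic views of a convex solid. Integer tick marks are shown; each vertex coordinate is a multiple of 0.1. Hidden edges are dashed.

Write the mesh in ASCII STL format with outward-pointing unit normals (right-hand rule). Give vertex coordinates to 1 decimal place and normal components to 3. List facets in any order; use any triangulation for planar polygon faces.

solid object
 facet normal 0.920 -0.045 0.390
  outer loop
   vertex 2.6 4.4 5.0
   vertex 3.2 0.2 3.1
   vertex 4.5 1.6 0.2
  endloop
 endfacet
 facet normal -0.842 0.371 0.392
  outer loop
   vertex 1.0 1.4 4.4
   vertex 2.6 4.4 5.0
   vertex 0.6 4.3 0.8
  endloop
 endfacet
 facet normal -0.474 -0.528 -0.705
  outer loop
   vertex 1.3 1.0 2.8
   vertex 0.6 4.3 0.8
   vertex 4.5 1.6 0.2
  endloop
 endfacet
 facet normal -0.263 -0.817 -0.513
  outer loop
   vertex 1.3 1.0 2.8
   vertex 4.5 1.6 0.2
   vertex 3.2 0.2 3.1
  endloop
 endfacet
 facet normal -0.956 -0.271 -0.112
  outer loop
   vertex 1.3 1.0 2.8
   vertex 1.0 1.4 4.4
   vertex 0.6 4.3 0.8
  endloop
 endfacet
 facet normal -0.397 0.902 0.168
  outer loop
   vertex 2.1 4.7 2.2
   vertex 0.6 4.3 0.8
   vertex 2.6 4.4 5.0
  endloop
 endfacet
 facet normal 0.767 0.638 -0.069
  outer loop
   vertex 2.1 4.7 2.2
   vertex 2.6 4.4 5.0
   vertex 4.5 1.6 0.2
  endloop
 endfacet
 facet normal 0.415 -0.325 0.850
  outer loop
   vertex 1.7 0.9 4.1
   vertex 3.2 0.2 3.1
   vertex 2.6 4.4 5.0
  endloop
 endfacet
 facet normal 0.194 -0.291 0.937
  outer loop
   vertex 1.7 0.9 4.1
   vertex 2.6 4.4 5.0
   vertex 1.0 1.4 4.4
  endloop
 endfacet
 facet normal -0.394 -0.918 0.051
  outer loop
   vertex 1.7 0.9 4.1
   vertex 1.3 1.0 2.8
   vertex 3.2 0.2 3.1
  endloop
 endfacet
 facet normal -0.548 -0.830 0.105
  outer loop
   vertex 1.7 0.9 4.1
   vertex 1.0 1.4 4.4
   vertex 1.3 1.0 2.8
  endloop
 endfacet
 facet normal 0.298 0.596 -0.745
  outer loop
   vertex 2.1 3.3 0.6
   vertex 4.5 1.6 0.2
   vertex 0.6 4.3 0.8
  endloop
 endfacet
 facet normal 0.382 0.695 -0.608
  outer loop
   vertex 2.1 3.3 0.6
   vertex 0.6 4.3 0.8
   vertex 2.1 4.7 2.2
  endloop
 endfacet
 facet normal 0.390 0.693 -0.606
  outer loop
   vertex 2.1 3.3 0.6
   vertex 2.1 4.7 2.2
   vertex 4.5 1.6 0.2
  endloop
 endfacet
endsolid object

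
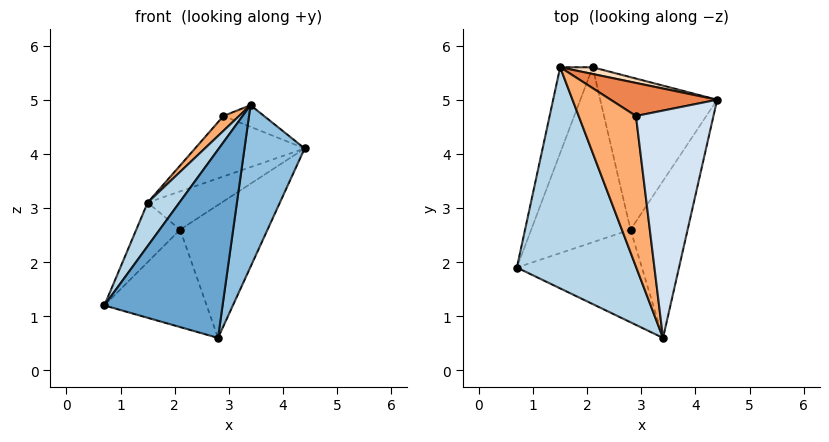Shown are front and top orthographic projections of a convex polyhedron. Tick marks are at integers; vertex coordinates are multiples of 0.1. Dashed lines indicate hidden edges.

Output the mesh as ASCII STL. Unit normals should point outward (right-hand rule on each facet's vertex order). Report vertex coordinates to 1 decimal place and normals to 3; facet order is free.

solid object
 facet normal 0.170 -0.884 -0.435
  outer loop
   vertex 2.8 2.6 0.6
   vertex 3.4 0.6 4.9
   vertex 0.7 1.9 1.2
  endloop
 endfacet
 facet normal 0.933 -0.258 -0.250
  outer loop
   vertex 2.8 2.6 0.6
   vertex 4.4 5.0 4.1
   vertex 3.4 0.6 4.9
  endloop
 endfacet
 facet normal -0.821 -0.110 0.560
  outer loop
   vertex 1.5 5.6 3.1
   vertex 0.7 1.9 1.2
   vertex 3.4 0.6 4.9
  endloop
 endfacet
 facet normal 0.355 0.089 0.931
  outer loop
   vertex 2.9 4.7 4.7
   vertex 3.4 0.6 4.9
   vertex 4.4 5.0 4.1
  endloop
 endfacet
 facet normal 0.016 0.877 0.479
  outer loop
   vertex 2.9 4.7 4.7
   vertex 4.4 5.0 4.1
   vertex 1.5 5.6 3.1
  endloop
 endfacet
 facet normal -0.768 -0.063 0.637
  outer loop
   vertex 2.9 4.7 4.7
   vertex 1.5 5.6 3.1
   vertex 3.4 0.6 4.9
  endloop
 endfacet
 facet normal 0.553 0.548 -0.628
  outer loop
   vertex 2.1 5.6 2.6
   vertex 4.4 5.0 4.1
   vertex 2.8 2.6 0.6
  endloop
 endfacet
 facet normal 0.143 0.975 0.171
  outer loop
   vertex 2.1 5.6 2.6
   vertex 1.5 5.6 3.1
   vertex 4.4 5.0 4.1
  endloop
 endfacet
 facet normal -0.381 0.450 -0.808
  outer loop
   vertex 2.1 5.6 2.6
   vertex 2.8 2.6 0.6
   vertex 0.7 1.9 1.2
  endloop
 endfacet
 facet normal -0.565 0.470 -0.678
  outer loop
   vertex 2.1 5.6 2.6
   vertex 0.7 1.9 1.2
   vertex 1.5 5.6 3.1
  endloop
 endfacet
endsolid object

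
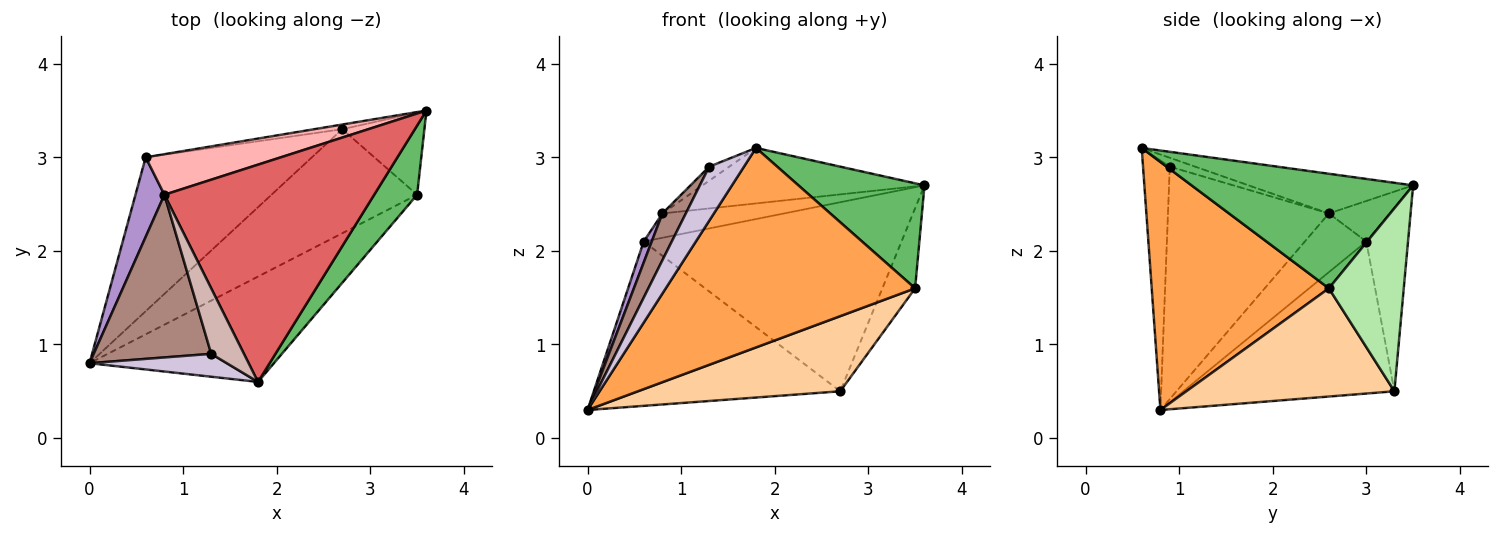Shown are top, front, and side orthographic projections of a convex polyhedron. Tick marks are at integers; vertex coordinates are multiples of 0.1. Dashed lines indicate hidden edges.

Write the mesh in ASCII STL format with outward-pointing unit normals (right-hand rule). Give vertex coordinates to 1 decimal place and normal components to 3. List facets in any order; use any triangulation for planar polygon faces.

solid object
 facet normal -0.530 0.619 -0.580
  outer loop
   vertex 0.6 3.0 2.1
   vertex 2.7 3.3 0.5
   vertex 0.0 0.8 0.3
  endloop
 endfacet
 facet normal -0.160 0.987 -0.024
  outer loop
   vertex 0.6 3.0 2.1
   vertex 3.6 3.5 2.7
   vertex 2.7 3.3 0.5
  endloop
 endfacet
 facet normal 0.532 -0.749 -0.395
  outer loop
   vertex 3.5 2.6 1.6
   vertex 1.8 0.6 3.1
   vertex 0.0 0.8 0.3
  endloop
 endfacet
 facet normal 0.516 -0.502 -0.694
  outer loop
   vertex 3.5 2.6 1.6
   vertex 0.0 0.8 0.3
   vertex 2.7 3.3 0.5
  endloop
 endfacet
 facet normal 0.826 -0.470 0.310
  outer loop
   vertex 3.5 2.6 1.6
   vertex 3.6 3.5 2.7
   vertex 1.8 0.6 3.1
  endloop
 endfacet
 facet normal 0.847 0.371 -0.380
  outer loop
   vertex 3.5 2.6 1.6
   vertex 2.7 3.3 0.5
   vertex 3.6 3.5 2.7
  endloop
 endfacet
 facet normal -0.180 0.243 0.953
  outer loop
   vertex 0.8 2.6 2.4
   vertex 1.8 0.6 3.1
   vertex 3.6 3.5 2.7
  endloop
 endfacet
 facet normal -0.249 0.498 0.830
  outer loop
   vertex 0.8 2.6 2.4
   vertex 3.6 3.5 2.7
   vertex 0.6 3.0 2.1
  endloop
 endfacet
 facet normal -0.891 -0.116 0.439
  outer loop
   vertex 0.8 2.6 2.4
   vertex 0.6 3.0 2.1
   vertex 0.0 0.8 0.3
  endloop
 endfacet
 facet normal -0.578 -0.751 0.318
  outer loop
   vertex 1.3 0.9 2.9
   vertex 0.0 0.8 0.3
   vertex 1.8 0.6 3.1
  endloop
 endfacet
 facet normal -0.885 -0.129 0.447
  outer loop
   vertex 1.3 0.9 2.9
   vertex 0.8 2.6 2.4
   vertex 0.0 0.8 0.3
  endloop
 endfacet
 facet normal -0.257 0.203 0.945
  outer loop
   vertex 1.3 0.9 2.9
   vertex 1.8 0.6 3.1
   vertex 0.8 2.6 2.4
  endloop
 endfacet
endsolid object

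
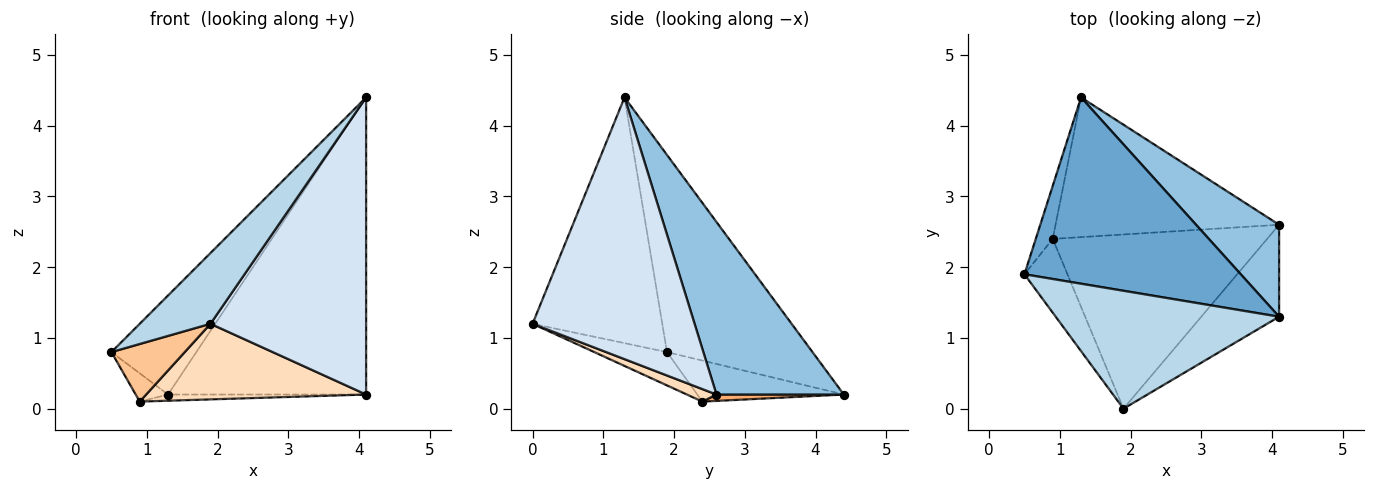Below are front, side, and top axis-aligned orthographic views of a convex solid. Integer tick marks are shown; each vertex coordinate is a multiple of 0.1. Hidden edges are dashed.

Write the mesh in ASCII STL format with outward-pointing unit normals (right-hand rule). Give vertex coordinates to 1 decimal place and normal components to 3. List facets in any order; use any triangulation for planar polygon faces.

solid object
 facet normal -0.627 0.366 0.688
  outer loop
   vertex 4.1 1.3 4.4
   vertex 1.3 4.4 0.2
   vertex 0.5 1.9 0.8
  endloop
 endfacet
 facet normal 0.523 0.814 0.252
  outer loop
   vertex 4.1 1.3 4.4
   vertex 4.1 2.6 0.2
   vertex 1.3 4.4 0.2
  endloop
 endfacet
 facet normal -0.686 -0.374 0.624
  outer loop
   vertex 1.9 0.0 1.2
   vertex 4.1 1.3 4.4
   vertex 0.5 1.9 0.8
  endloop
 endfacet
 facet normal 0.705 -0.677 -0.210
  outer loop
   vertex 1.9 0.0 1.2
   vertex 4.1 2.6 0.2
   vertex 4.1 1.3 4.4
  endloop
 endfacet
 facet normal -0.905 0.200 -0.375
  outer loop
   vertex 0.9 2.4 0.1
   vertex 0.5 1.9 0.8
   vertex 1.3 4.4 0.2
  endloop
 endfacet
 facet normal 0.028 0.044 -0.999
  outer loop
   vertex 0.9 2.4 0.1
   vertex 1.3 4.4 0.2
   vertex 4.1 2.6 0.2
  endloop
 endfacet
 facet normal -0.521 -0.525 -0.673
  outer loop
   vertex 0.9 2.4 0.1
   vertex 1.9 0.0 1.2
   vertex 0.5 1.9 0.8
  endloop
 endfacet
 facet normal 0.053 -0.398 -0.916
  outer loop
   vertex 0.9 2.4 0.1
   vertex 4.1 2.6 0.2
   vertex 1.9 0.0 1.2
  endloop
 endfacet
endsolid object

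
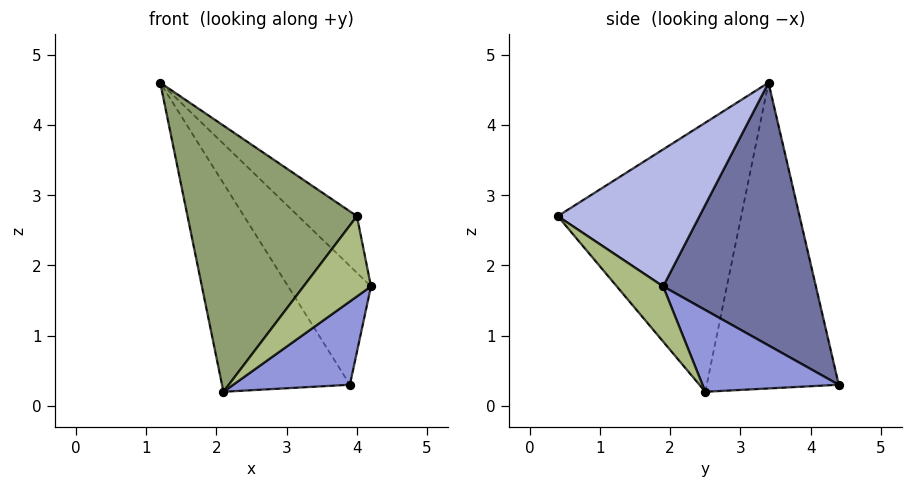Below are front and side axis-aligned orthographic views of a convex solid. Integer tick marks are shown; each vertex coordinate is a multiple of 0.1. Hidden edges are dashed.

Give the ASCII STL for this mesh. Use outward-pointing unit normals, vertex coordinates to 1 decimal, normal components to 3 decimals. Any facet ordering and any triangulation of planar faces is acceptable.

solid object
 facet normal 0.733 0.397 0.552
  outer loop
   vertex 3.9 4.4 0.3
   vertex 1.2 3.4 4.6
   vertex 4.2 1.9 1.7
  endloop
 endfacet
 facet normal -0.690 0.668 -0.278
  outer loop
   vertex 2.1 2.5 0.2
   vertex 1.2 3.4 4.6
   vertex 3.9 4.4 0.3
  endloop
 endfacet
 facet normal 0.458 -0.392 -0.798
  outer loop
   vertex 2.1 2.5 0.2
   vertex 3.9 4.4 0.3
   vertex 4.2 1.9 1.7
  endloop
 endfacet
 facet normal 0.736 0.305 0.604
  outer loop
   vertex 4.0 0.4 2.7
   vertex 4.2 1.9 1.7
   vertex 1.2 3.4 4.6
  endloop
 endfacet
 facet normal -0.735 -0.678 -0.012
  outer loop
   vertex 4.0 0.4 2.7
   vertex 1.2 3.4 4.6
   vertex 2.1 2.5 0.2
  endloop
 endfacet
 facet normal 0.377 -0.548 -0.747
  outer loop
   vertex 4.0 0.4 2.7
   vertex 2.1 2.5 0.2
   vertex 4.2 1.9 1.7
  endloop
 endfacet
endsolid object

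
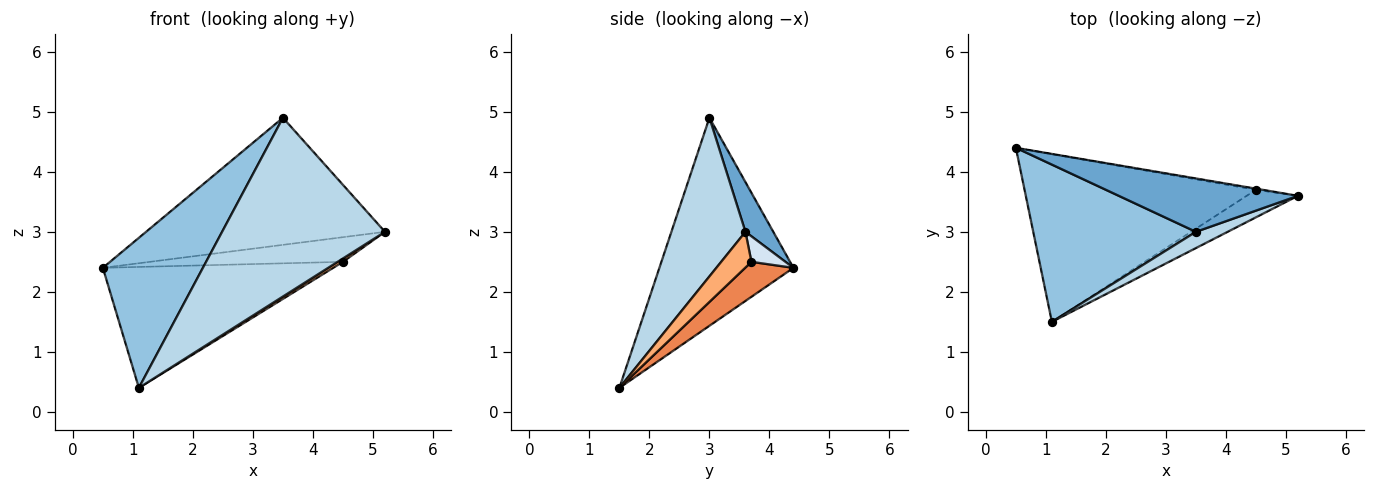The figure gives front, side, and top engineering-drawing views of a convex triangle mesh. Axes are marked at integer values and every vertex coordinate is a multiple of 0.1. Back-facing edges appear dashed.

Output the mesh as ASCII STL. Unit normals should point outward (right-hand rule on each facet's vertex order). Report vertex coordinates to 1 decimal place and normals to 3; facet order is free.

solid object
 facet normal 0.107 0.917 0.385
  outer loop
   vertex 3.5 3.0 4.9
   vertex 5.2 3.6 3.0
   vertex 0.5 4.4 2.4
  endloop
 endfacet
 facet normal -0.679 -0.507 0.531
  outer loop
   vertex 3.5 3.0 4.9
   vertex 0.5 4.4 2.4
   vertex 1.1 1.5 0.4
  endloop
 endfacet
 facet normal 0.412 -0.907 0.082
  outer loop
   vertex 3.5 3.0 4.9
   vertex 1.1 1.5 0.4
   vertex 5.2 3.6 3.0
  endloop
 endfacet
 facet normal 0.173 0.984 -0.046
  outer loop
   vertex 4.5 3.7 2.5
   vertex 0.5 4.4 2.4
   vertex 5.2 3.6 3.0
  endloop
 endfacet
 facet normal 0.122 0.580 -0.805
  outer loop
   vertex 4.5 3.7 2.5
   vertex 1.1 1.5 0.4
   vertex 0.5 4.4 2.4
  endloop
 endfacet
 facet normal 0.569 -0.100 -0.816
  outer loop
   vertex 4.5 3.7 2.5
   vertex 5.2 3.6 3.0
   vertex 1.1 1.5 0.4
  endloop
 endfacet
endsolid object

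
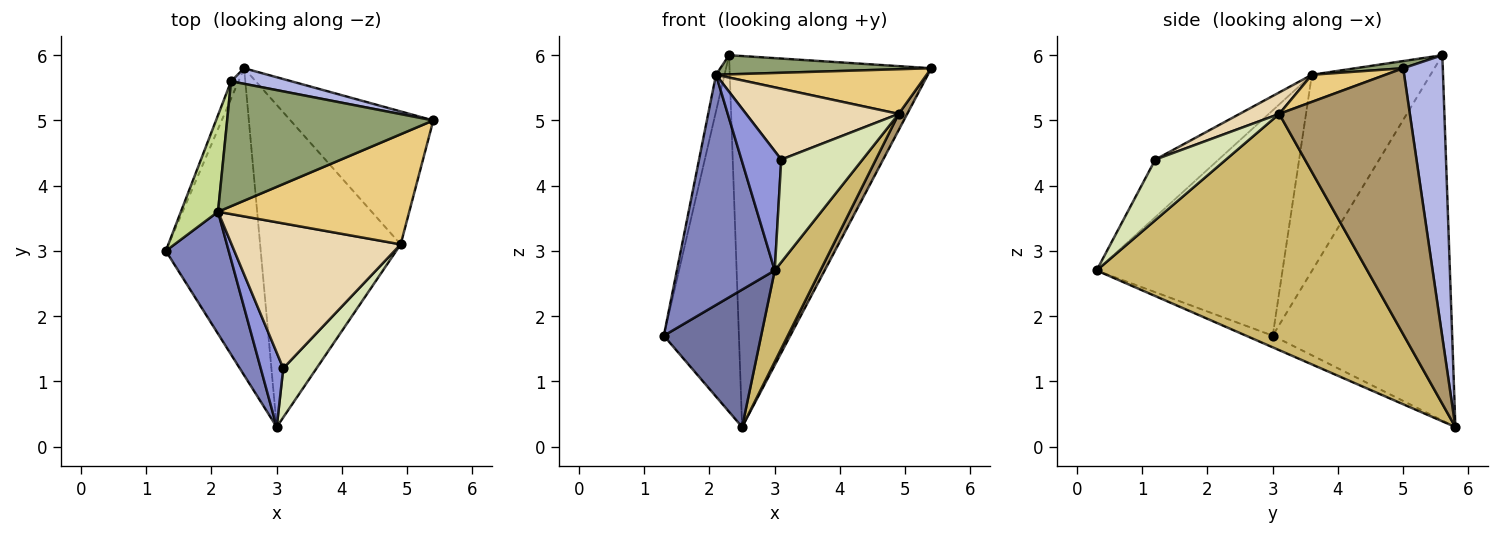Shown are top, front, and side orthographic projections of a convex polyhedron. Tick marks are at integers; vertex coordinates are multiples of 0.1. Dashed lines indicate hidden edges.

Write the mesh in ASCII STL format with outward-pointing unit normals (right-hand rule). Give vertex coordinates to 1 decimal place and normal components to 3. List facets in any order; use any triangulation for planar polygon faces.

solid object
 facet normal -0.111 -0.406 -0.907
  outer loop
   vertex 2.5 5.8 0.3
   vertex 3.0 0.3 2.7
   vertex 1.3 3.0 1.7
  endloop
 endfacet
 facet normal -0.859 -0.452 0.240
  outer loop
   vertex 2.1 3.6 5.7
   vertex 1.3 3.0 1.7
   vertex 3.0 0.3 2.7
  endloop
 endfacet
 facet normal -0.803 -0.505 0.315
  outer loop
   vertex 3.1 1.2 4.4
   vertex 2.1 3.6 5.7
   vertex 3.0 0.3 2.7
  endloop
 endfacet
 facet normal 0.192 0.980 0.041
  outer loop
   vertex 2.3 5.6 6.0
   vertex 5.4 5.0 5.8
   vertex 2.5 5.8 0.3
  endloop
 endfacet
 facet normal 0.034 -0.152 0.988
  outer loop
   vertex 2.3 5.6 6.0
   vertex 2.1 3.6 5.7
   vertex 5.4 5.0 5.8
  endloop
 endfacet
 facet normal -0.922 0.386 -0.019
  outer loop
   vertex 2.3 5.6 6.0
   vertex 2.5 5.8 0.3
   vertex 1.3 3.0 1.7
  endloop
 endfacet
 facet normal -0.980 0.070 0.185
  outer loop
   vertex 2.3 5.6 6.0
   vertex 1.3 3.0 1.7
   vertex 2.1 3.6 5.7
  endloop
 endfacet
 facet normal 0.617 -0.710 0.339
  outer loop
   vertex 4.9 3.1 5.1
   vertex 3.1 1.2 4.4
   vertex 3.0 0.3 2.7
  endloop
 endfacet
 facet normal 0.880 -0.058 -0.472
  outer loop
   vertex 4.9 3.1 5.1
   vertex 2.5 5.8 0.3
   vertex 5.4 5.0 5.8
  endloop
 endfacet
 facet normal 0.851 -0.143 -0.506
  outer loop
   vertex 4.9 3.1 5.1
   vertex 3.0 0.3 2.7
   vertex 2.5 5.8 0.3
  endloop
 endfacet
 facet normal 0.130 -0.373 0.919
  outer loop
   vertex 4.9 3.1 5.1
   vertex 5.4 5.0 5.8
   vertex 2.1 3.6 5.7
  endloop
 endfacet
 facet normal 0.113 -0.436 0.893
  outer loop
   vertex 4.9 3.1 5.1
   vertex 2.1 3.6 5.7
   vertex 3.1 1.2 4.4
  endloop
 endfacet
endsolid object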